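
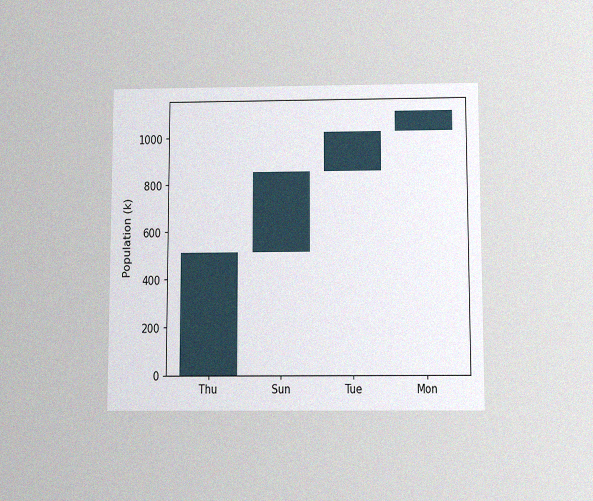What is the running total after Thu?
510k

The chart is viewed slightly from below, with some photo noise. After Thu the running total reaches 510k.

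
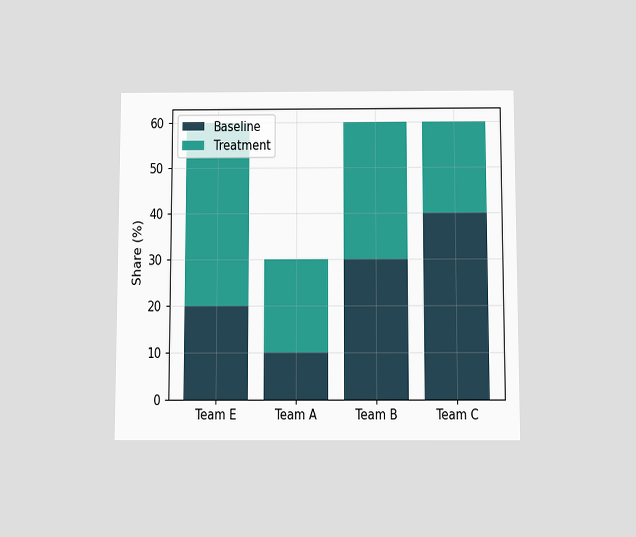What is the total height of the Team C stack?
The chart is viewed slightly from below. The Team C stack's top reaches 60% on the y-axis.

60%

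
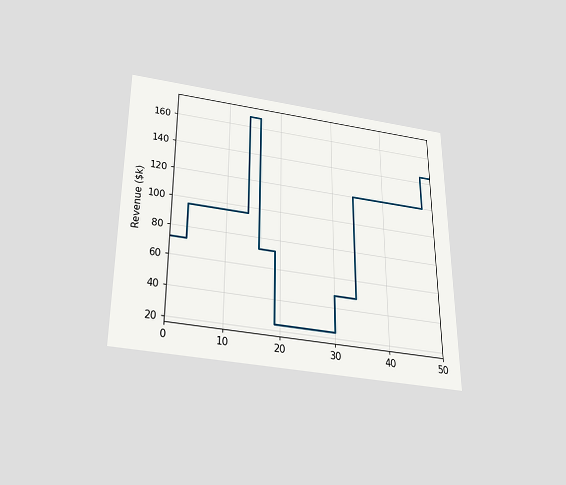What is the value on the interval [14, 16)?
$168k

The chart is viewed slightly from below. On [14, 16) the step sits at $168k.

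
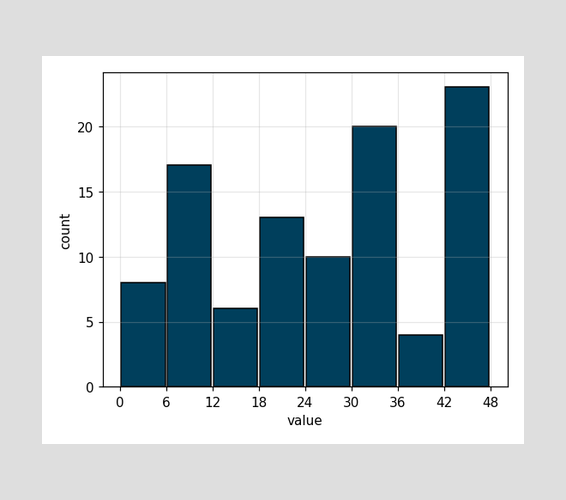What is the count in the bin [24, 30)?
10

The [24, 30) bin has height 10.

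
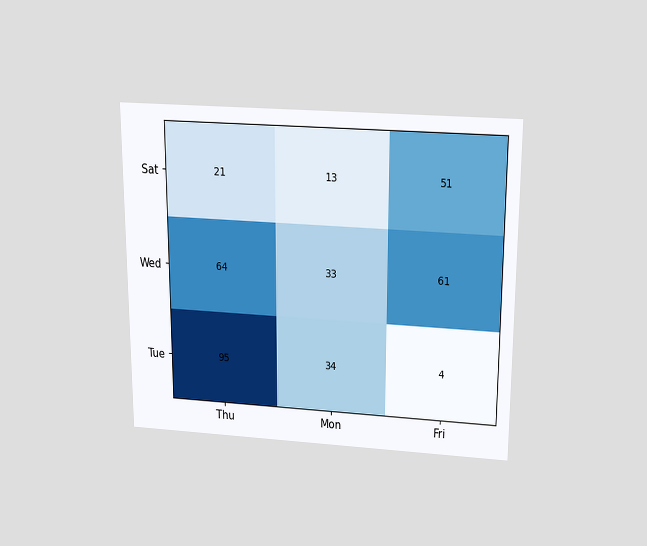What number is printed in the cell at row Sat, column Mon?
The chart is viewed slightly from above. The (Sat, Mon) cell reads 13.

13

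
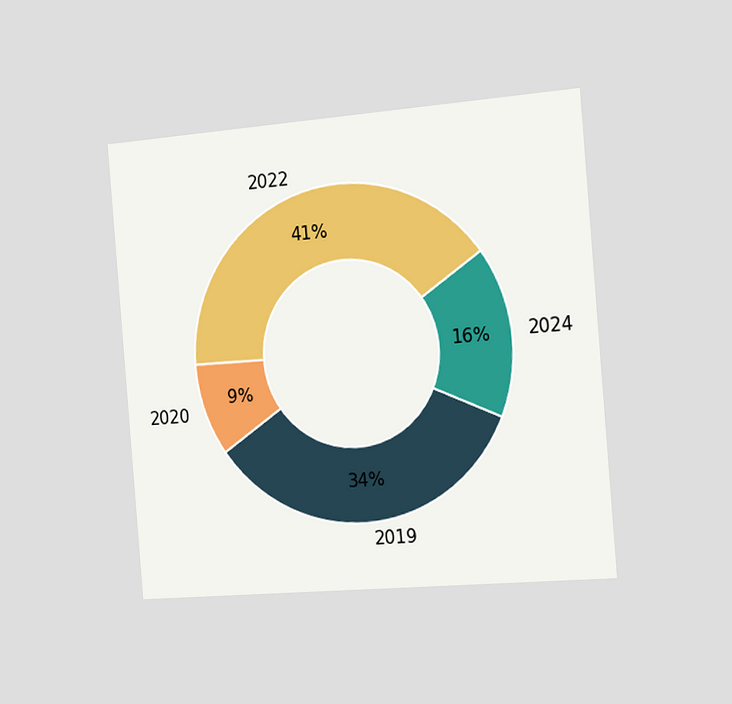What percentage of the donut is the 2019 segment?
34%

The chart is tilted about 5° counter-clockwise and viewed slightly from the right. The 2019 segment takes up 34% of the ring.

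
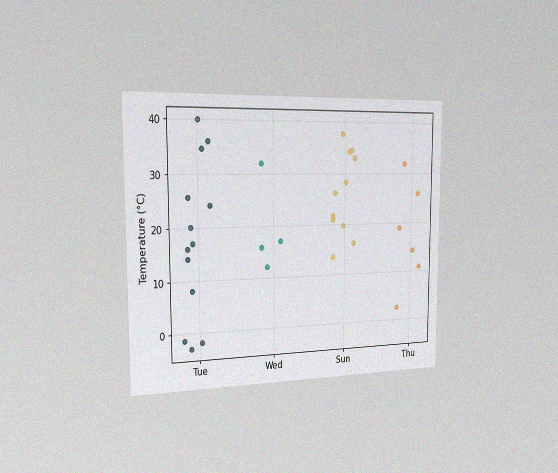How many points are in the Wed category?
4

The chart is viewed slightly from the left, with some photo noise. Counting the markers in the Wed column gives 4.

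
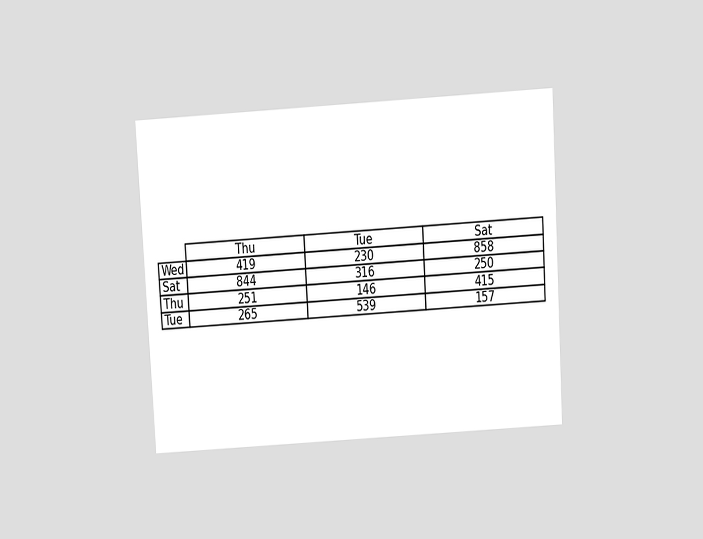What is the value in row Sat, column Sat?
The chart is tilted about 3° counter-clockwise and viewed slightly from above. The (Sat, Sat) cell reads 250.

250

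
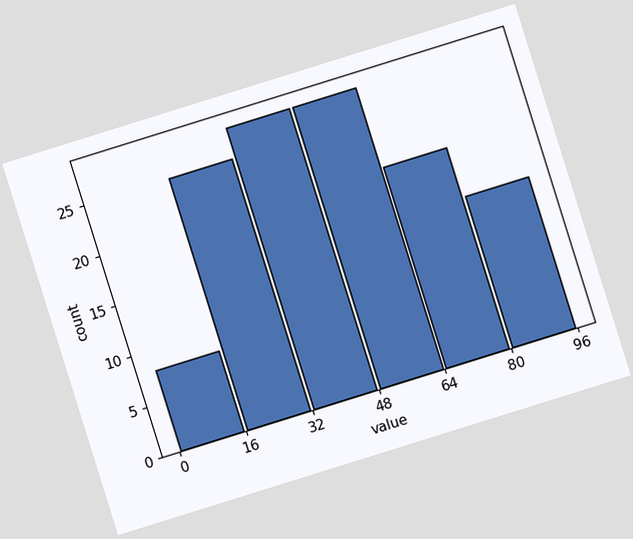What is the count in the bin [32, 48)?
28

The chart is tilted about 17° counter-clockwise. The [32, 48) bin has height 28.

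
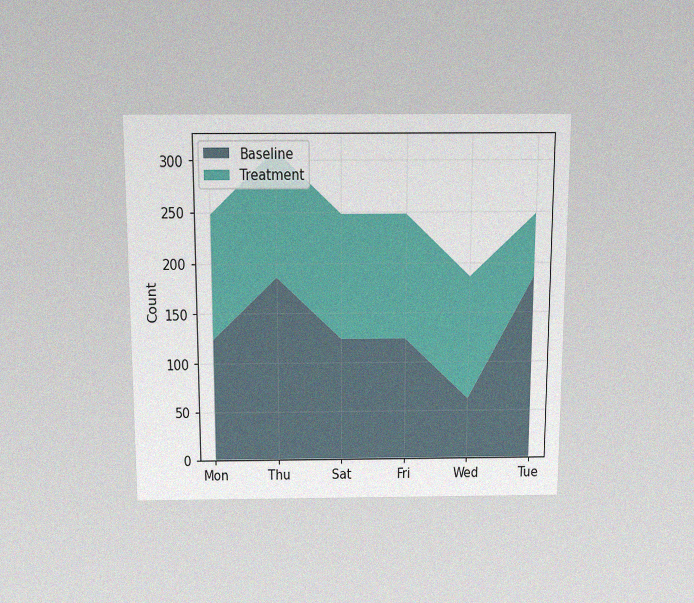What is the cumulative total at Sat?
The chart is viewed slightly from above, with some photo noise. The stacked total at Sat reaches 248.

248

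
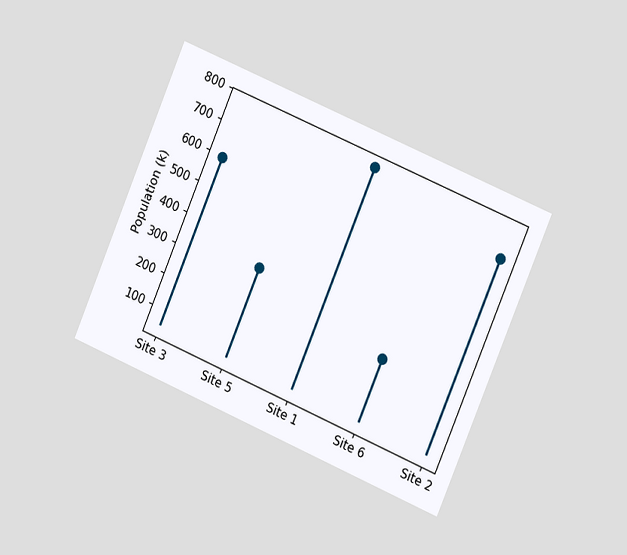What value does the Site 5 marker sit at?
The chart is tilted about 23° clockwise and viewed slightly from the right. The Site 5 marker sits at 340k.

340k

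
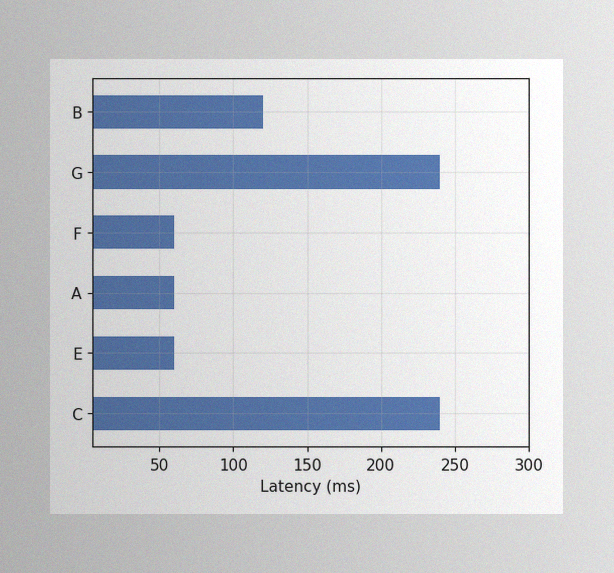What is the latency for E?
60ms

The image has some photo noise and uneven lighting. Reading along the chart's x-axis, the E bar reaches 60ms.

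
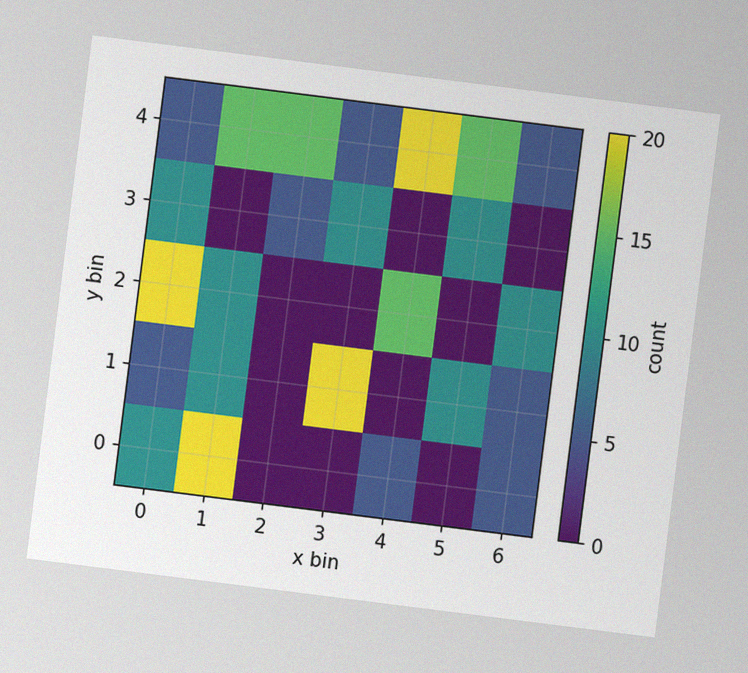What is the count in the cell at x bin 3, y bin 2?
The chart is tilted about 7° clockwise, with some photo noise. Matching the cell (3, 2) against the colorbar gives 0.

0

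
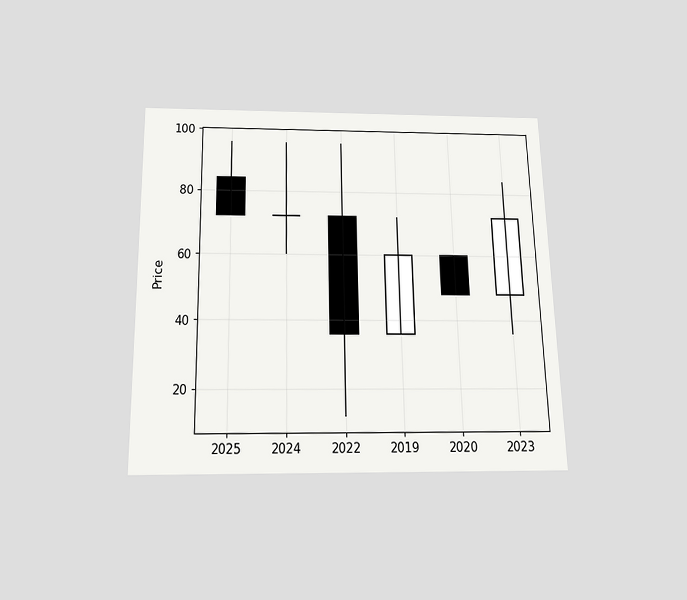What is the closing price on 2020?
The chart is viewed slightly from below. The 2020 candle closes at 48.

48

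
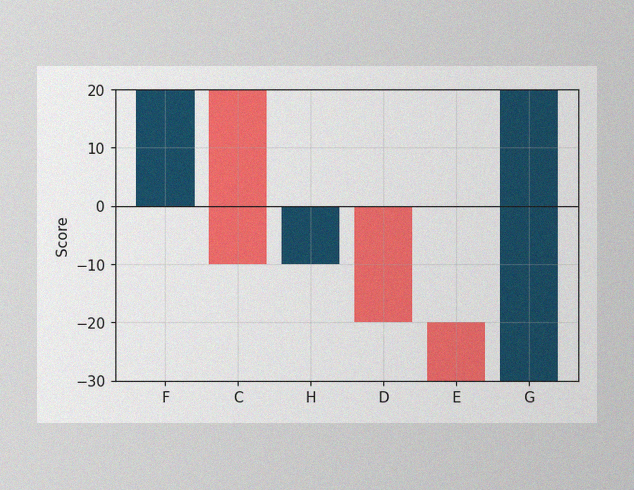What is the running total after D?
-20

The image has some photo noise and uneven lighting. After D the running total reaches -20.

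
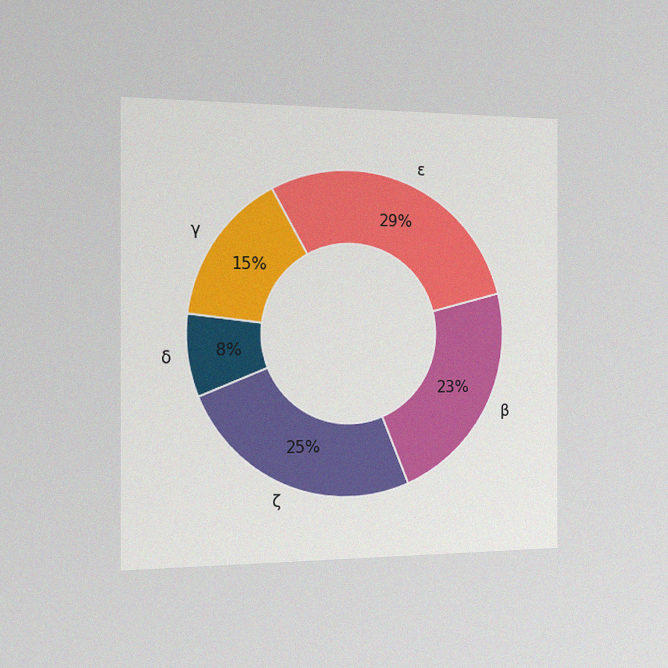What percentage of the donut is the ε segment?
29%

The chart is viewed slightly from the left, with some photo noise. The ε segment takes up 29% of the ring.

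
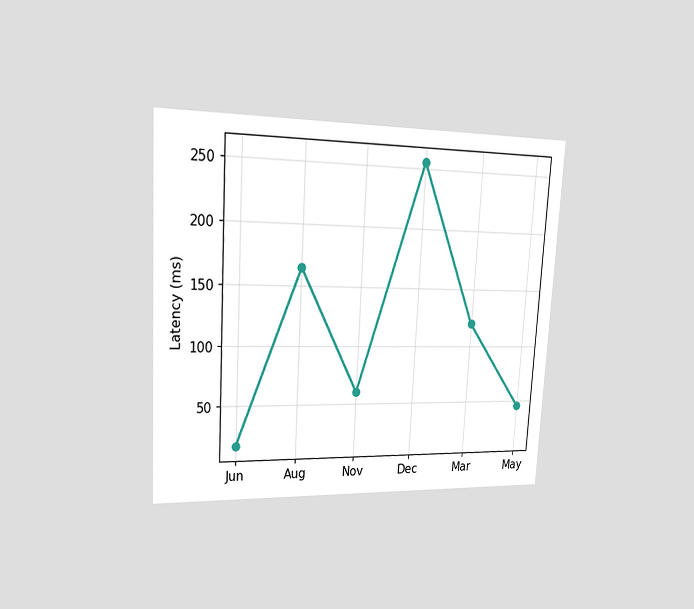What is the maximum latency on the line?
255ms

The chart is tilted about 3° clockwise and viewed slightly from the left. The highest point is at Dec, and reading across to the y-axis gives 255ms.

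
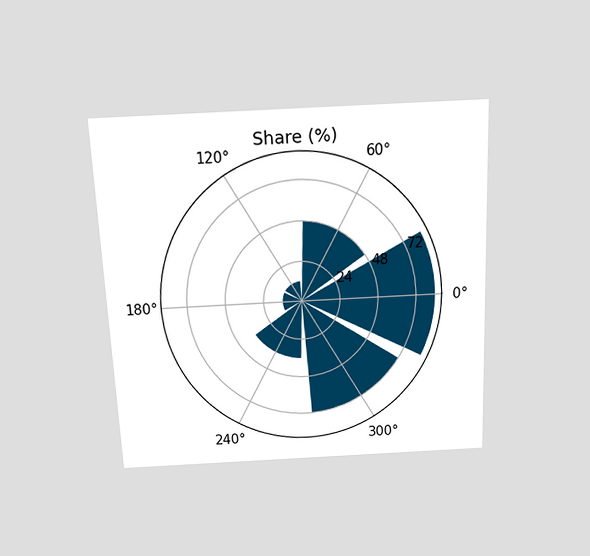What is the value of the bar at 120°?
12%

The chart is tilted about 2° counter-clockwise and viewed slightly from above. The bar at 120° reaches 12% on the radial axis.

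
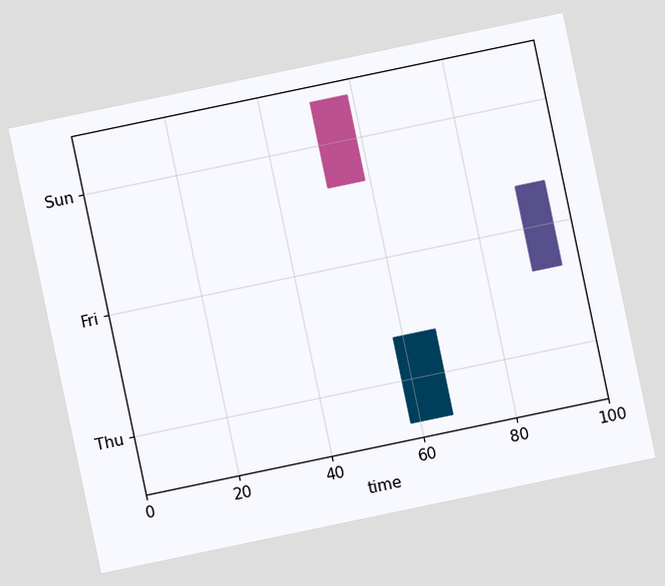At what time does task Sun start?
The chart is tilted about 12° counter-clockwise. The Sun bar begins at t=51.

51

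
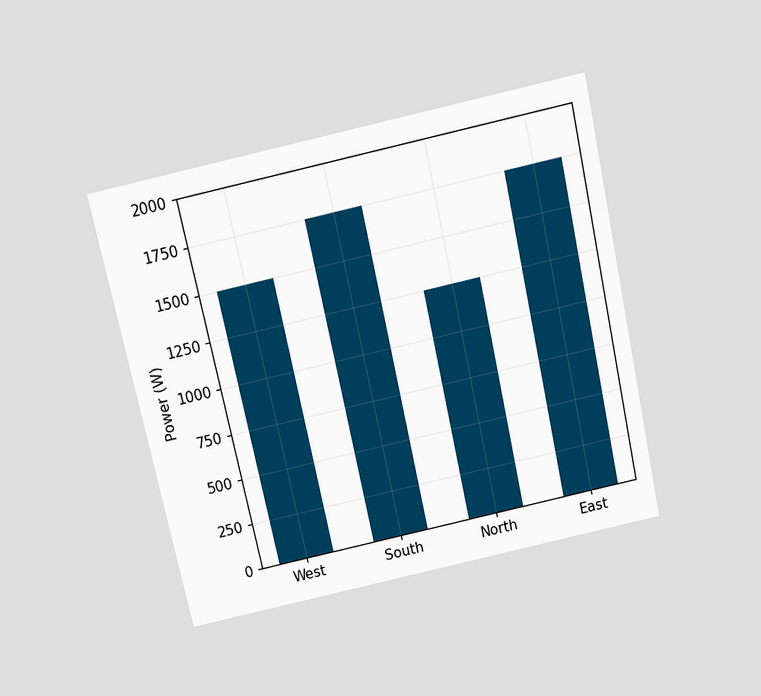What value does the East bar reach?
The chart is tilted about 12° counter-clockwise and viewed slightly from above. Reading along the chart's y-axis, the East bar reaches 1750W.

1750W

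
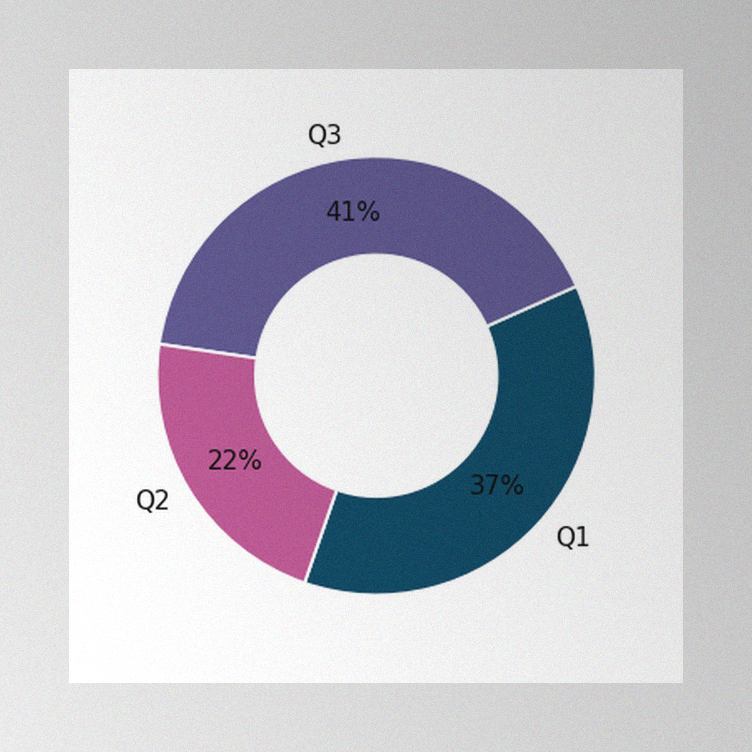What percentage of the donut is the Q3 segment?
The image has some photo noise and uneven lighting. The Q3 segment takes up 41% of the ring.

41%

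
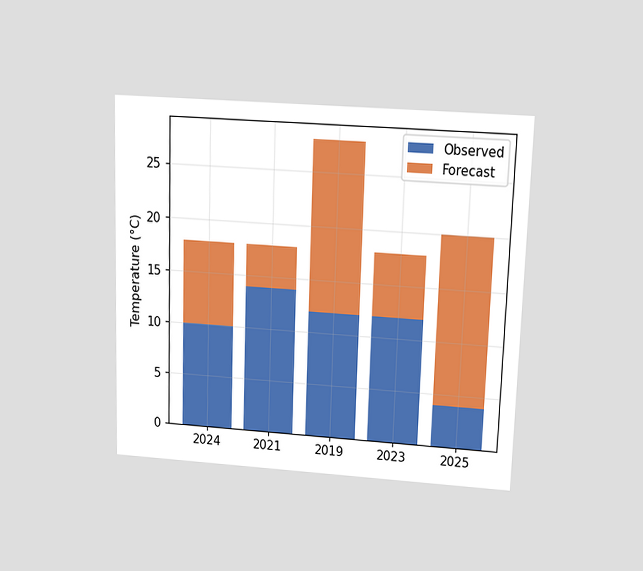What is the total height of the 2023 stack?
The chart is viewed slightly from above. The 2023 stack's top reaches 18°C on the y-axis.

18°C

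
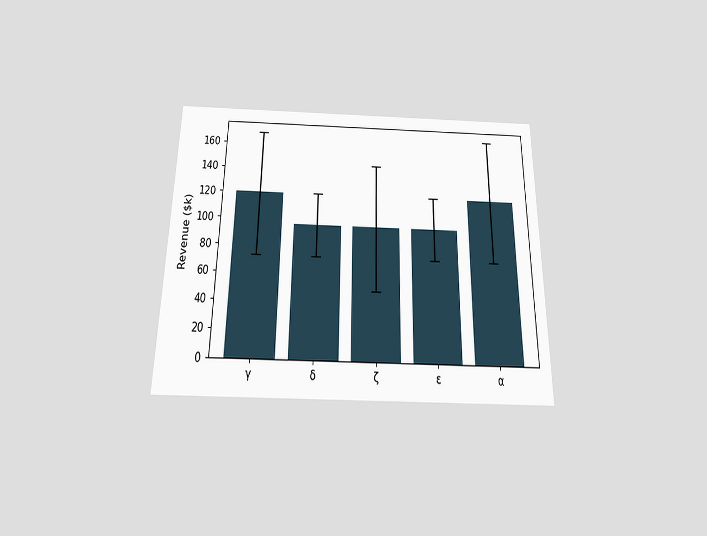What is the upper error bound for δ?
The chart is viewed slightly from below. The δ bar's upper whisker reaches $120k.

$120k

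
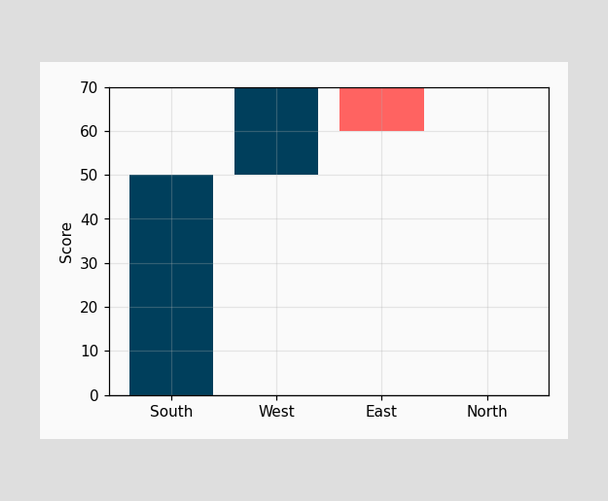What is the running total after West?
After West the running total reaches 70.

70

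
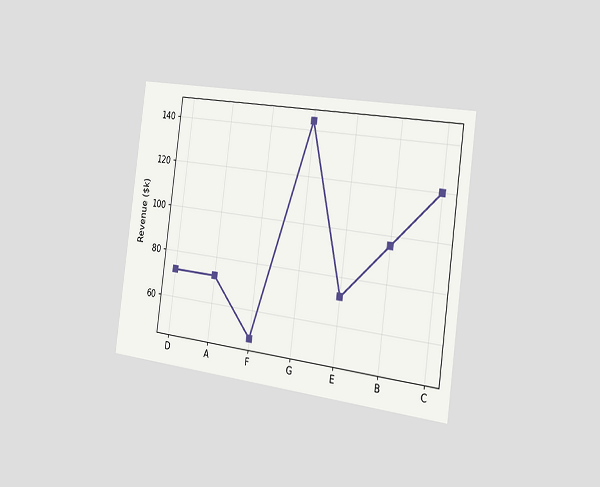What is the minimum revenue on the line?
$48k

The chart is tilted about 7° clockwise and viewed slightly from the right. The lowest point is at F, and reading across to the y-axis gives $48k.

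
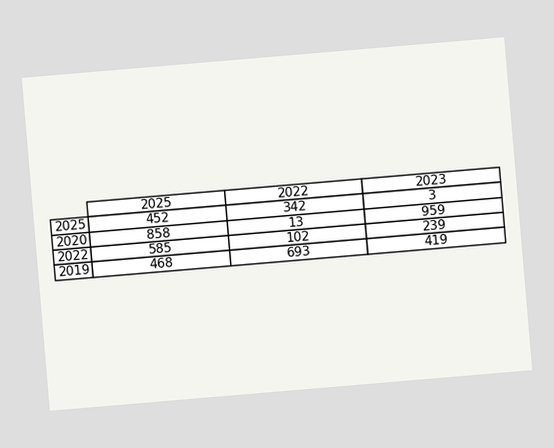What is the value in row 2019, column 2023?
419

The chart is tilted about 5° counter-clockwise. The (2019, 2023) cell reads 419.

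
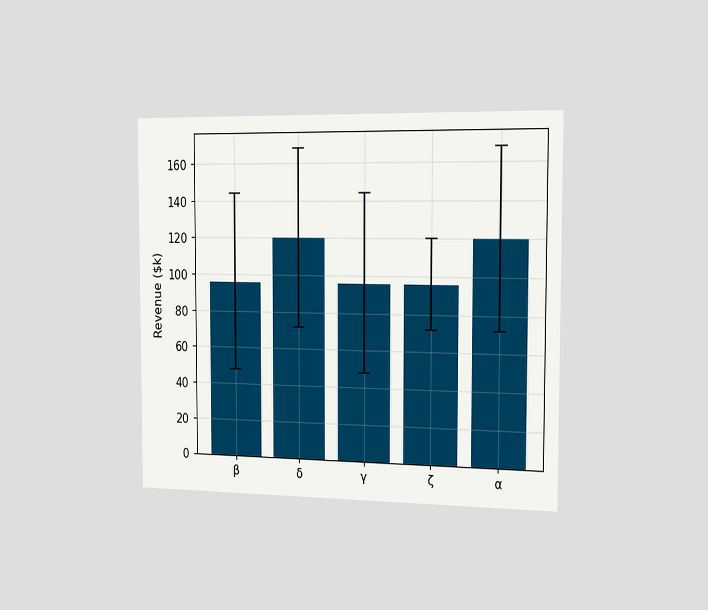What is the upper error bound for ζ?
The chart is viewed slightly from the right. The ζ bar's upper whisker reaches $120k.

$120k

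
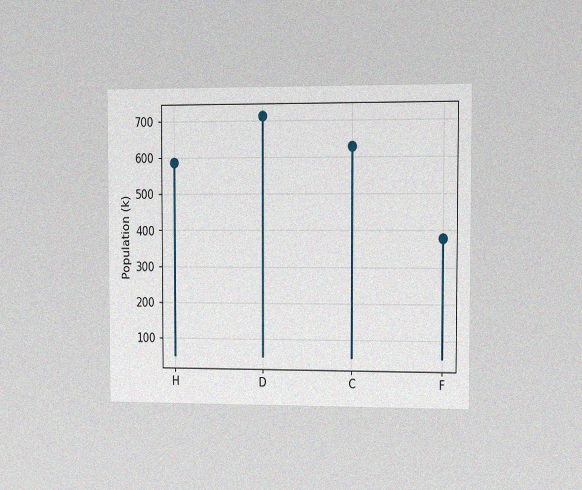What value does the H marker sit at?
588k

The chart is viewed at a slight angle, with some photo noise. The H marker sits at 588k.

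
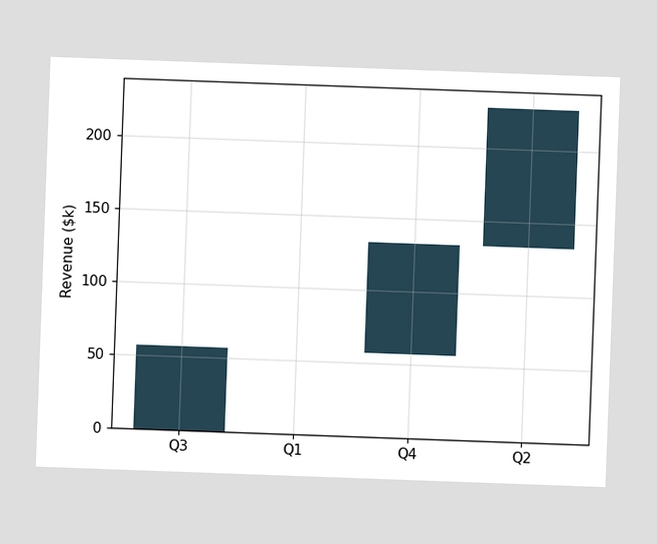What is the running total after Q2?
The chart is tilted about 2° clockwise. After Q2 the running total reaches $228k.

$228k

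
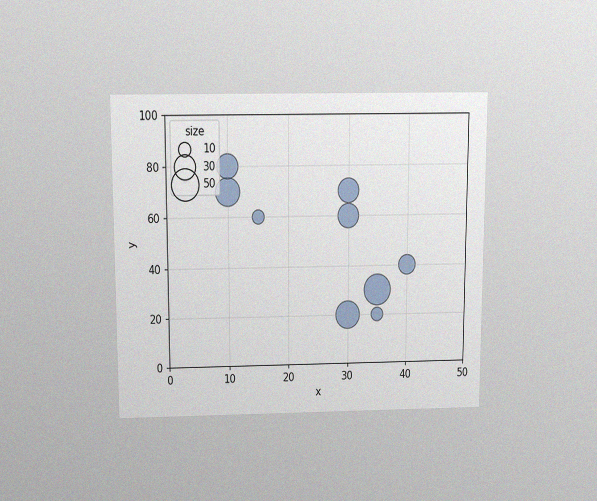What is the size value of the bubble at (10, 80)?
30

The chart is viewed slightly from above, with some photo noise. Matching the bubble at (10, 80) against the size legend gives 30.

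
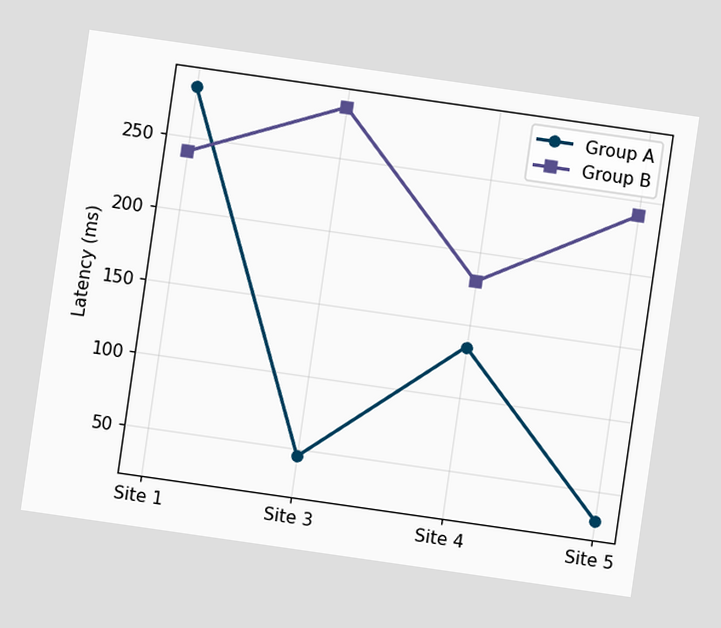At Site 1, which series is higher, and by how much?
Group A, by 45ms

The chart is tilted about 8° clockwise. At Site 1, Group A sits above the other line by 45ms.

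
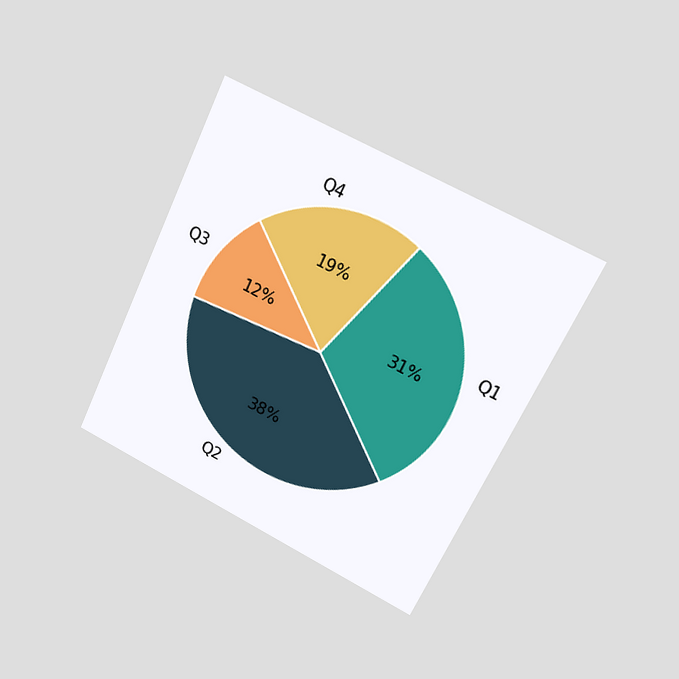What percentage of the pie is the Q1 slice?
31%

The chart is tilted about 25° clockwise and viewed slightly from the right. The Q1 slice takes up 31% of the pie.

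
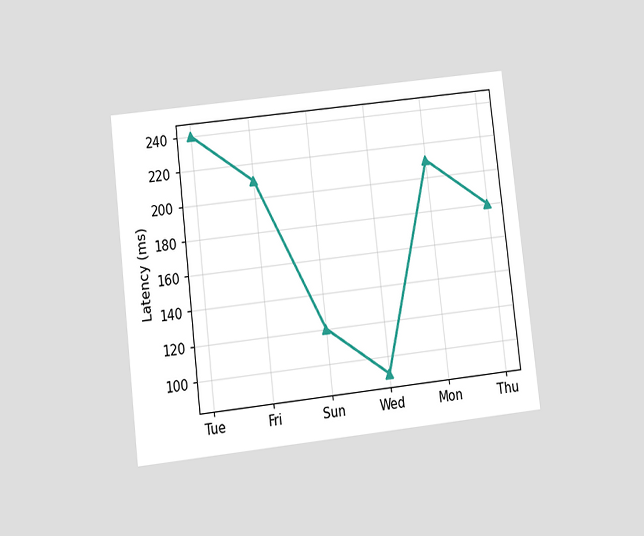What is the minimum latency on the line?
90ms

The chart is tilted about 7° counter-clockwise and viewed slightly from below. The lowest point is at Wed, and reading across to the y-axis gives 90ms.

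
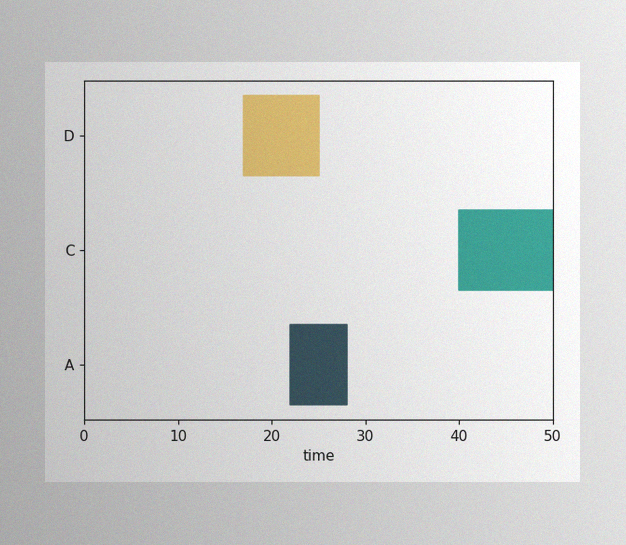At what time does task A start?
22

The image has some photo noise and uneven lighting. The A bar begins at t=22.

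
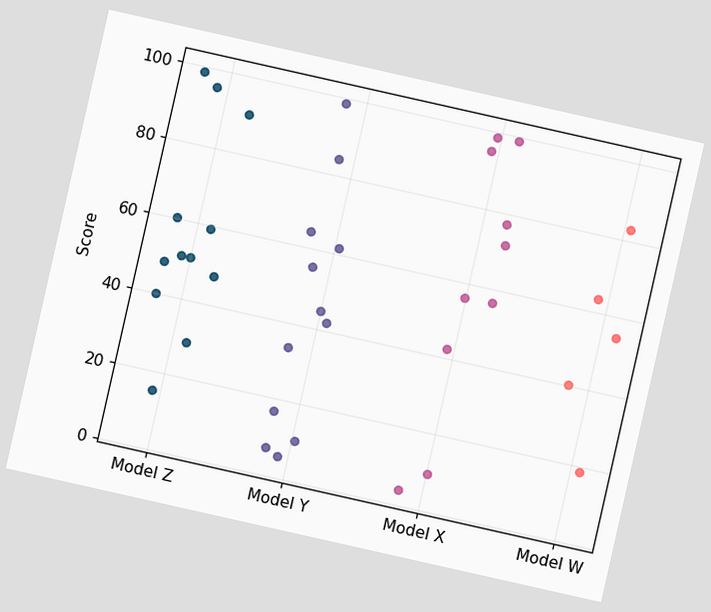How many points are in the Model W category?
5

The chart is tilted about 13° clockwise. Counting the markers in the Model W column gives 5.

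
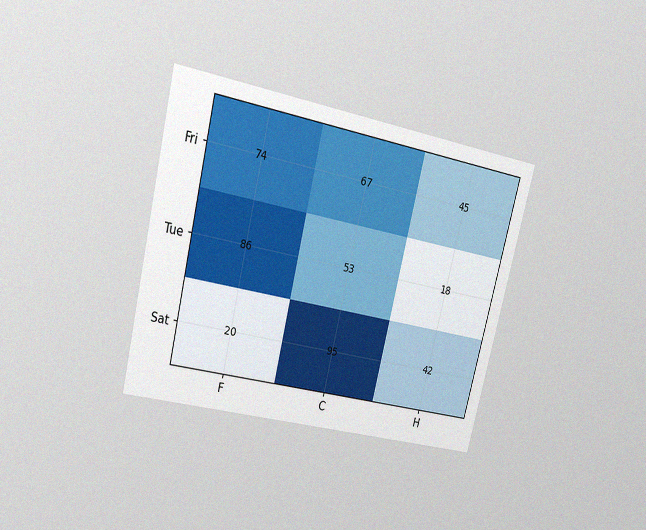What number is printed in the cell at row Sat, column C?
95

The chart is tilted about 14° clockwise and viewed at a slight angle, with some photo noise. The (Sat, C) cell reads 95.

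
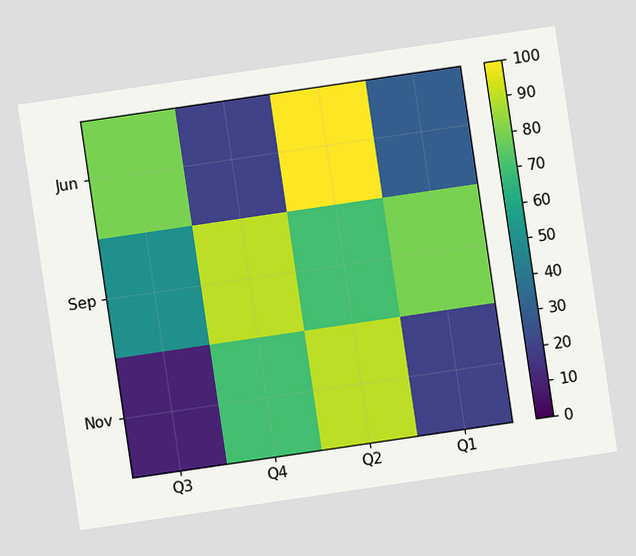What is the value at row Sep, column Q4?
The chart is tilted about 8° counter-clockwise. Matching cell (Sep, Q4) against the colorbar gives 90.

90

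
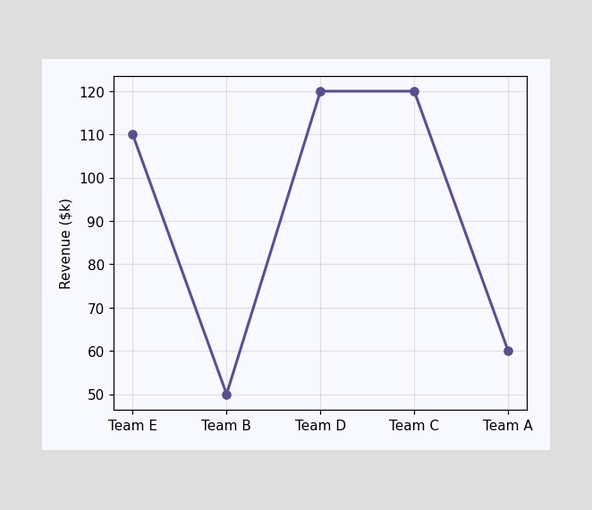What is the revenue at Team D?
$120k

At Team D, the line is at $120k.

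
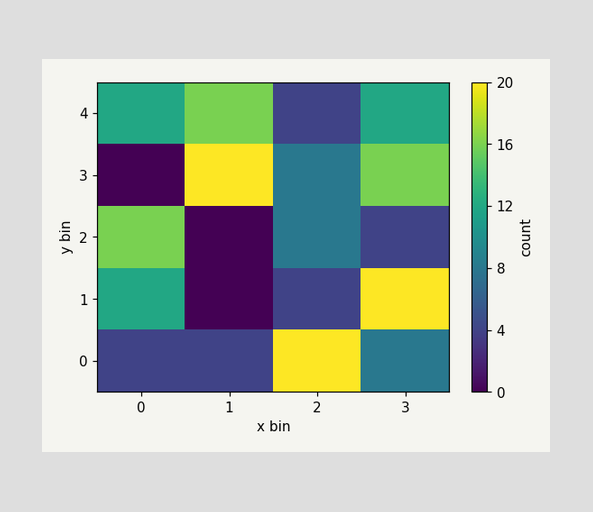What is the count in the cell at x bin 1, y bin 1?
0

Matching the cell (1, 1) against the colorbar gives 0.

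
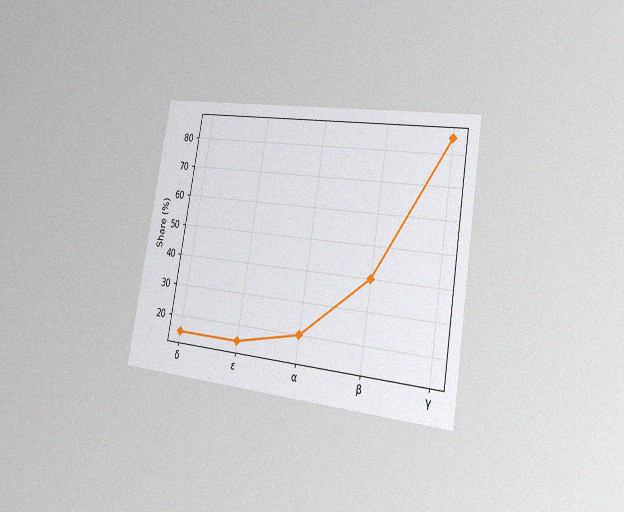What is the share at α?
20%

The chart is tilted about 9° clockwise and viewed slightly from the right, with some photo noise. At α, the line is at 20%.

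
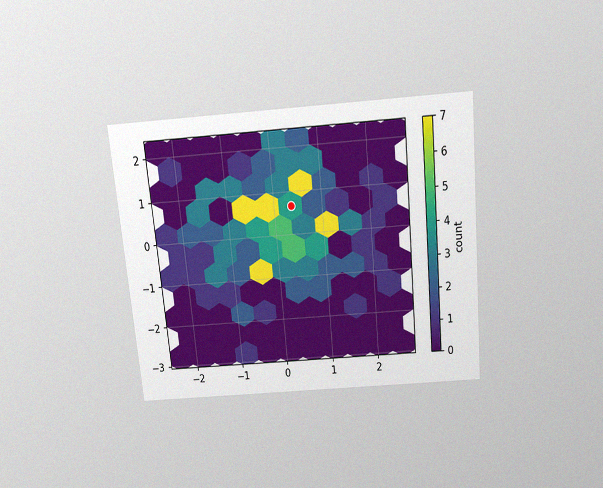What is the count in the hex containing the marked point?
4

The chart is tilted about 5° counter-clockwise and viewed slightly from above, with some photo noise. The marked hex reads 4 on the colorbar.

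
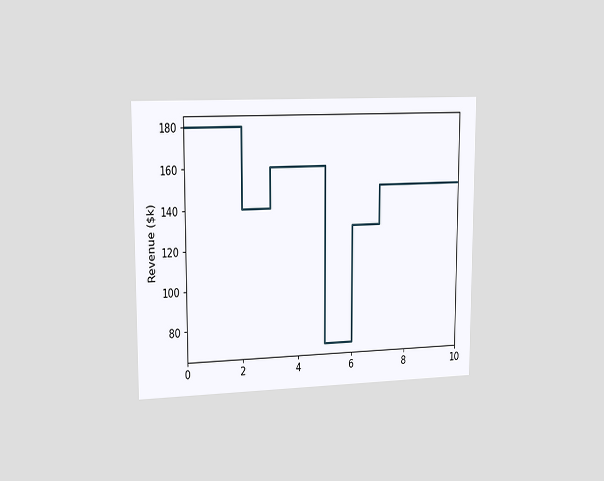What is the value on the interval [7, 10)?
$150k

The chart is viewed slightly from the left. On [7, 10) the step sits at $150k.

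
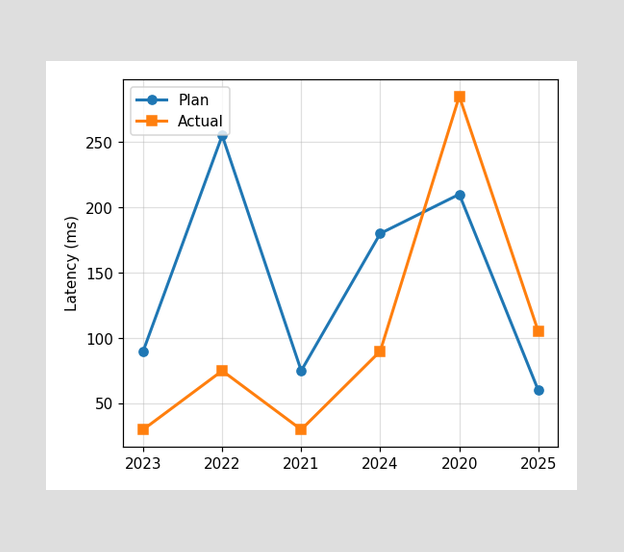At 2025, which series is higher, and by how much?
At 2025, Actual sits above the other line by 45ms.

Actual, by 45ms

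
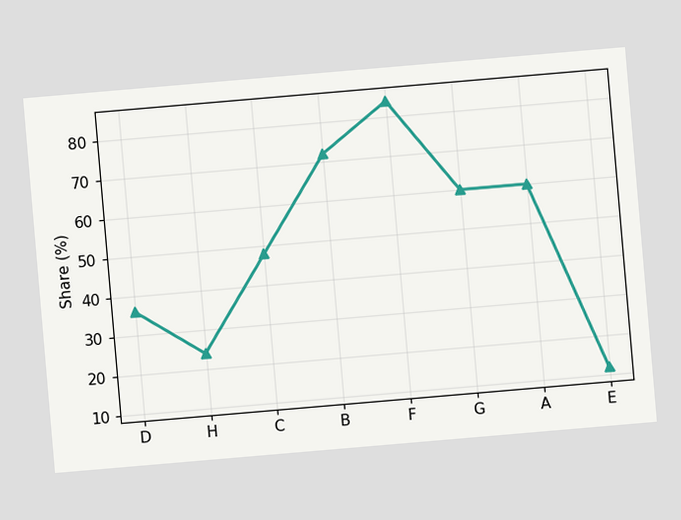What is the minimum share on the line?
12%

The chart is tilted about 5° counter-clockwise. The lowest point is at E, and reading across to the y-axis gives 12%.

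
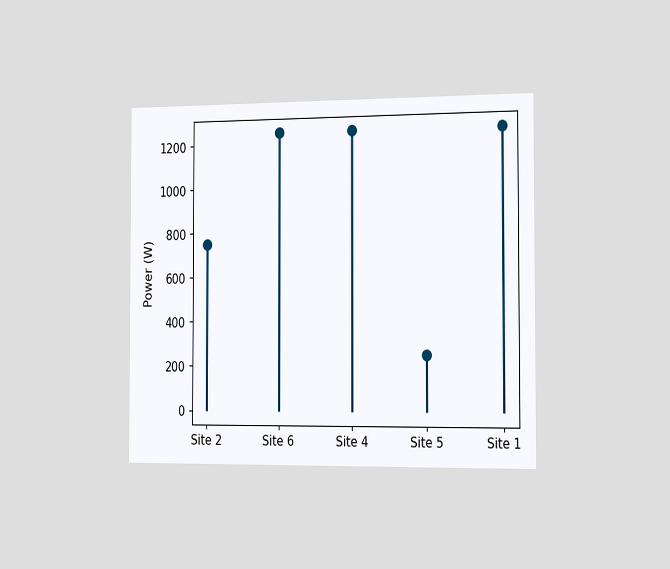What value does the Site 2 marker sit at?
The chart is viewed slightly from the right. The Site 2 marker sits at 750W.

750W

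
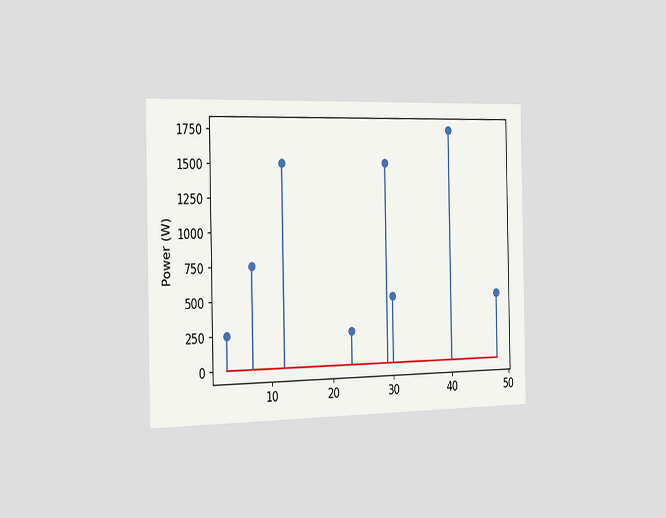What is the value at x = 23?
250W

The chart is viewed slightly from the left. The stem at x=23 reaches 250W.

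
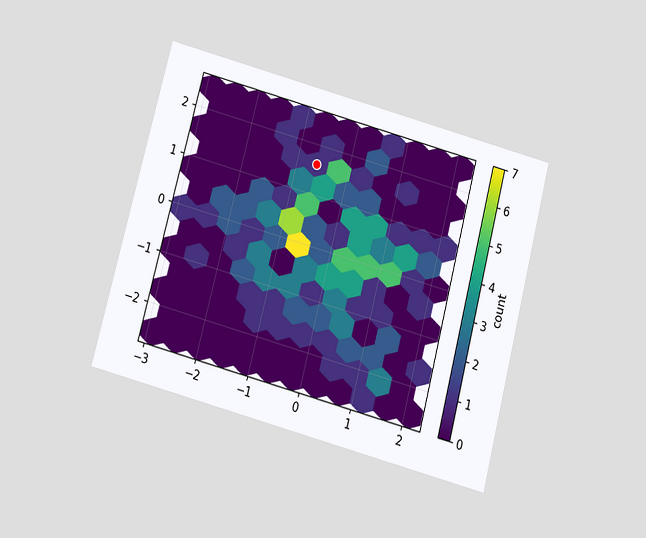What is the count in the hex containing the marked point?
The chart is tilted about 15° clockwise and viewed slightly from below. The marked hex reads 1 on the colorbar.

1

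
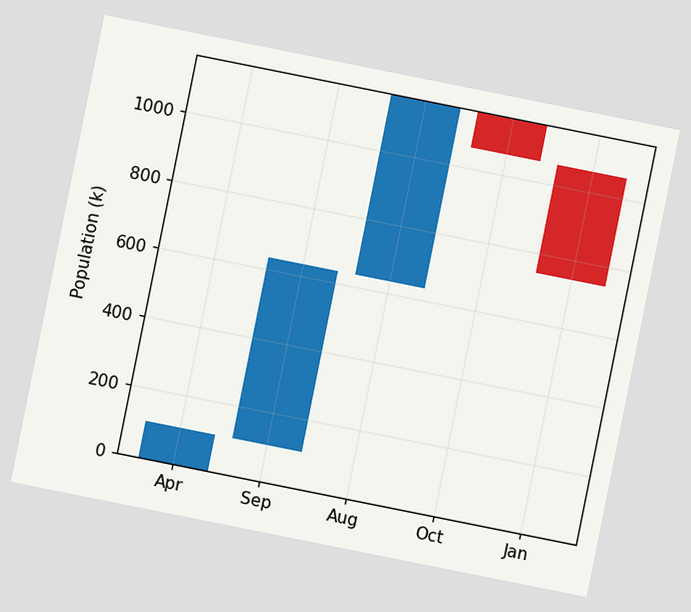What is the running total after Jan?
The chart is tilted about 11° clockwise. After Jan the running total reaches 742k.

742k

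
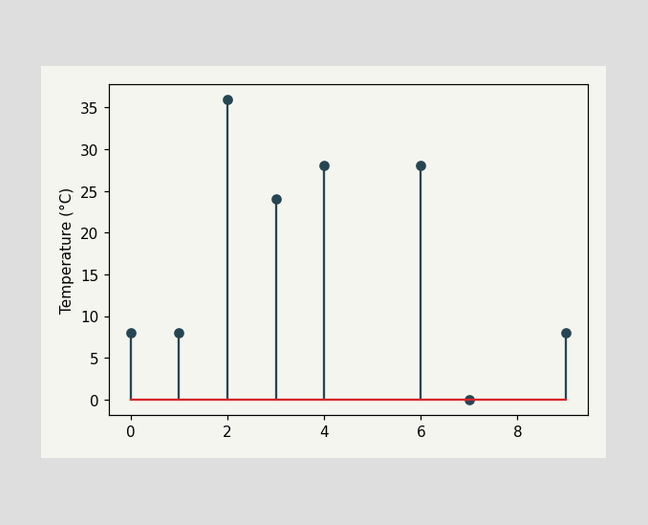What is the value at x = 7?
The stem at x=7 reaches 0°C.

0°C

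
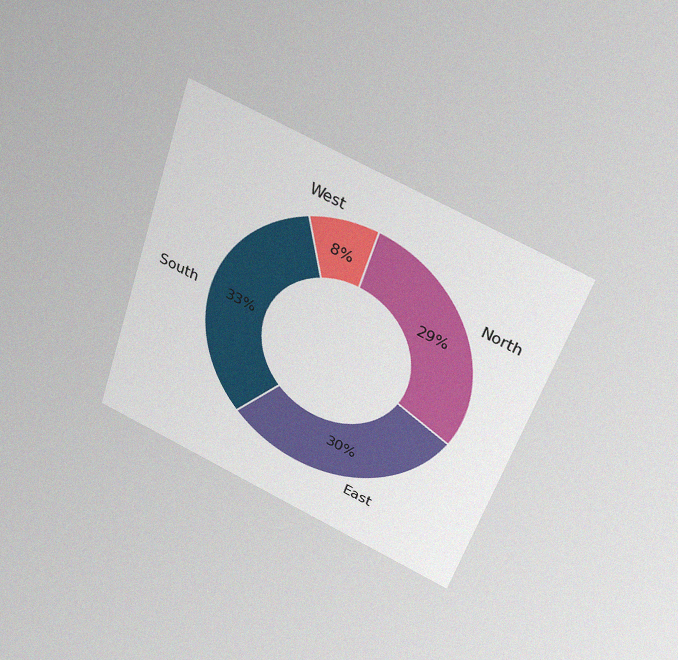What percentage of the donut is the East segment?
The chart is tilted about 18° clockwise and viewed slightly from above, with some photo noise. The East segment takes up 30% of the ring.

30%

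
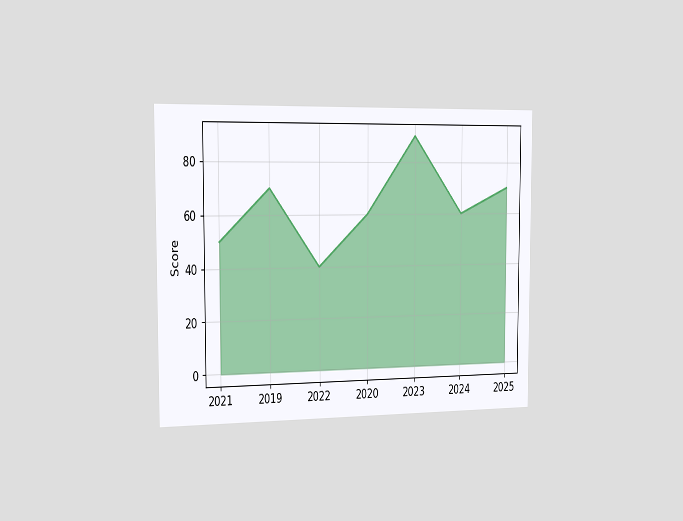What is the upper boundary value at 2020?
The chart is viewed slightly from the left. At 2020 the upper boundary is at 60.

60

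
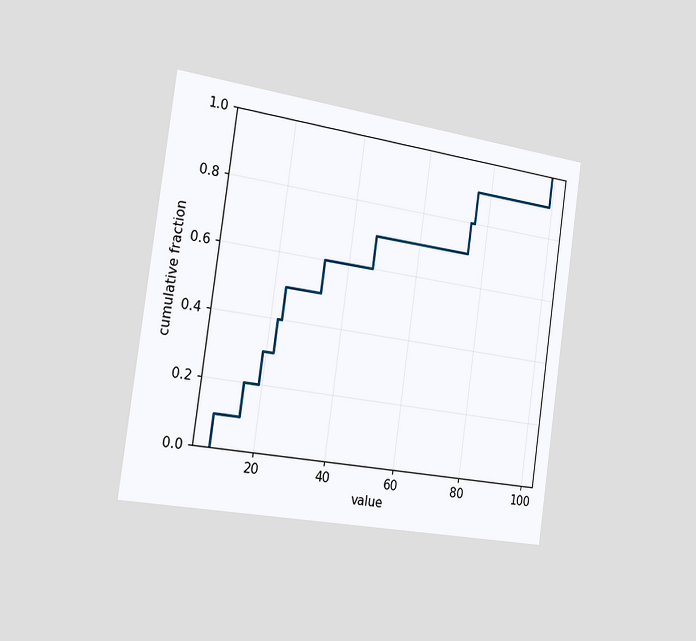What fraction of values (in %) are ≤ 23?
The chart is tilted about 8° clockwise and viewed slightly from the left. At x=23 the ECDF step is at 50%.

50%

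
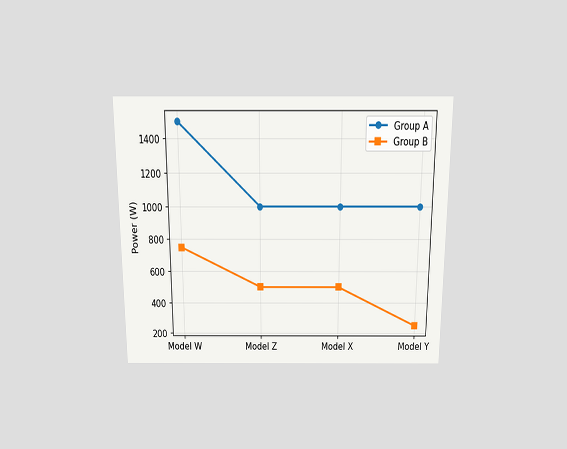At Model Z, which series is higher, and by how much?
The chart is viewed slightly from above. At Model Z, Group A sits above the other line by 500W.

Group A, by 500W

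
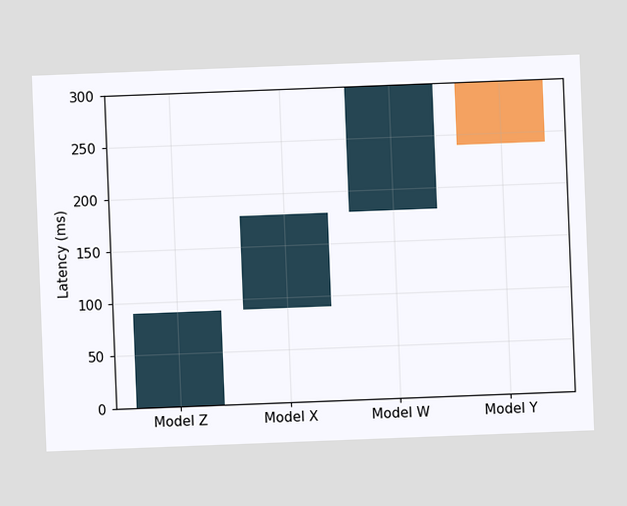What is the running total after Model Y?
The chart is tilted about 2° counter-clockwise. After Model Y the running total reaches 240ms.

240ms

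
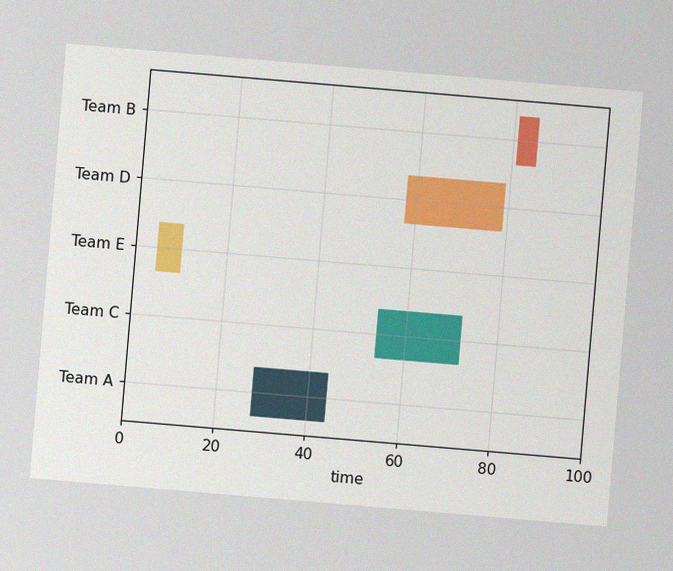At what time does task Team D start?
58

The chart is tilted about 5° clockwise, with some photo noise. The Team D bar begins at t=58.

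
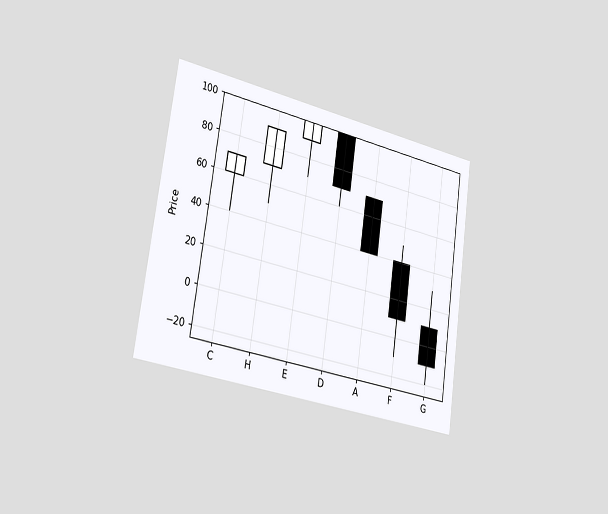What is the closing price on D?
70

The chart is tilted about 8° clockwise and viewed slightly from the left. The D candle closes at 70.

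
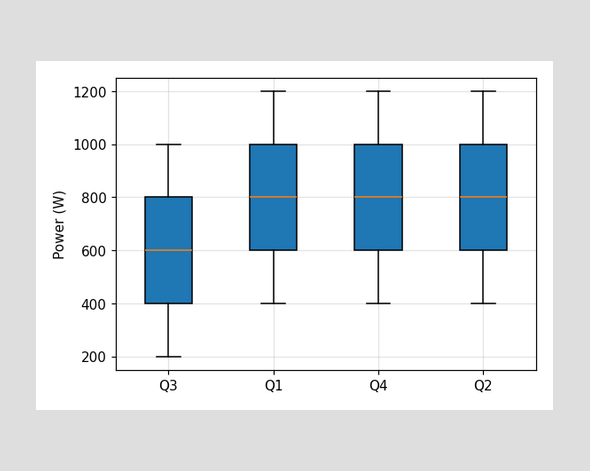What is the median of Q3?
600W

The median line in the Q3 box sits at 600W.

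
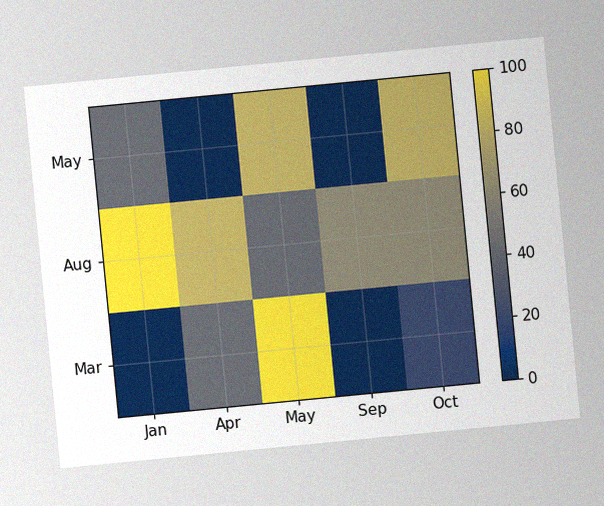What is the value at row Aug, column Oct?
The chart is tilted about 6° counter-clockwise, with some photo noise. Matching cell (Aug, Oct) against the colorbar gives 60.

60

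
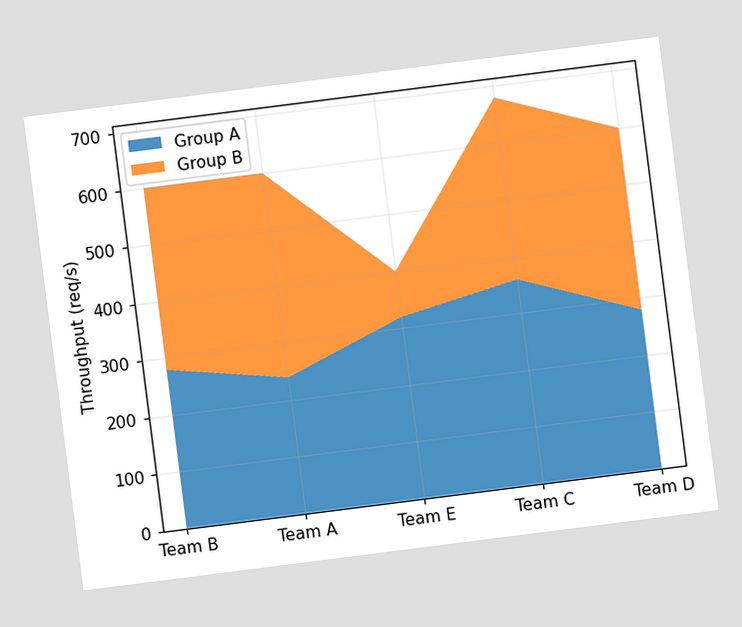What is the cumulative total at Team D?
600req/s

The chart is tilted about 7° counter-clockwise. The stacked total at Team D reaches 600req/s.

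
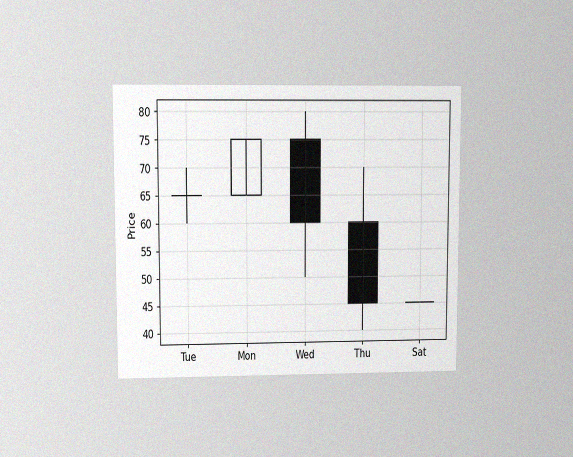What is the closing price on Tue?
65

The chart is viewed at a slight angle, with some photo noise. The Tue candle closes at 65.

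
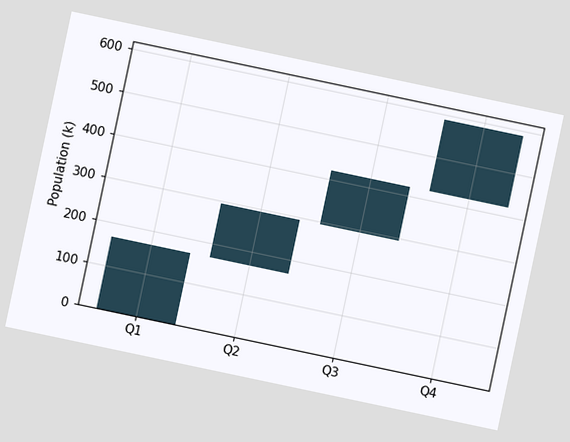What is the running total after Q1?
The chart is tilted about 12° clockwise. After Q1 the running total reaches 168k.

168k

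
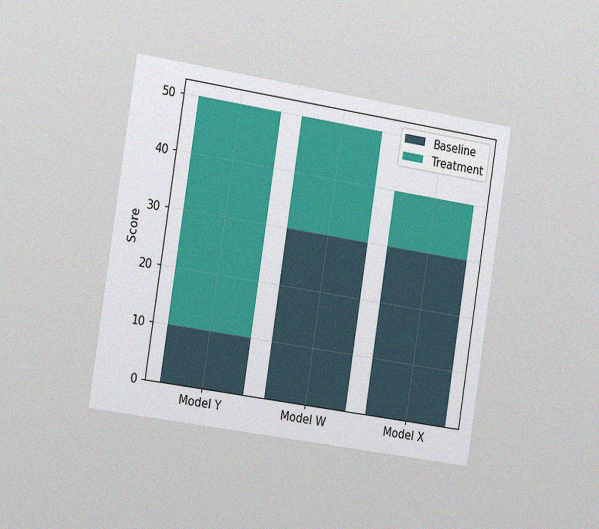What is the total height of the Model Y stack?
50

The chart is tilted about 9° clockwise and viewed slightly from the left, with some photo noise. The Model Y stack's top reaches 50 on the y-axis.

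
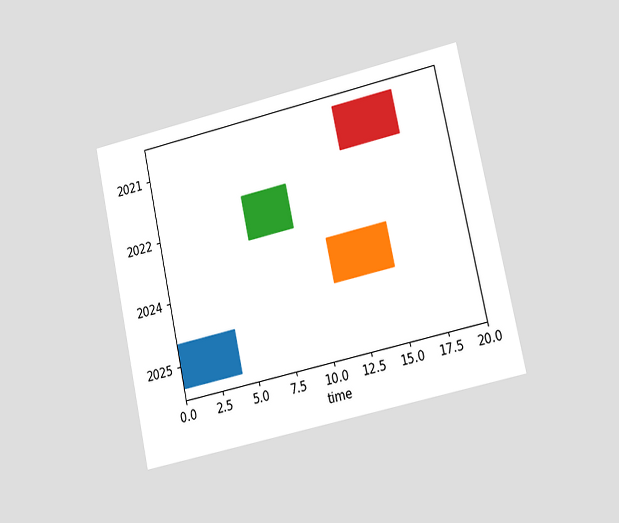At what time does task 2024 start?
11

The chart is tilted about 12° counter-clockwise and viewed at a slight angle. The 2024 bar begins at t=11.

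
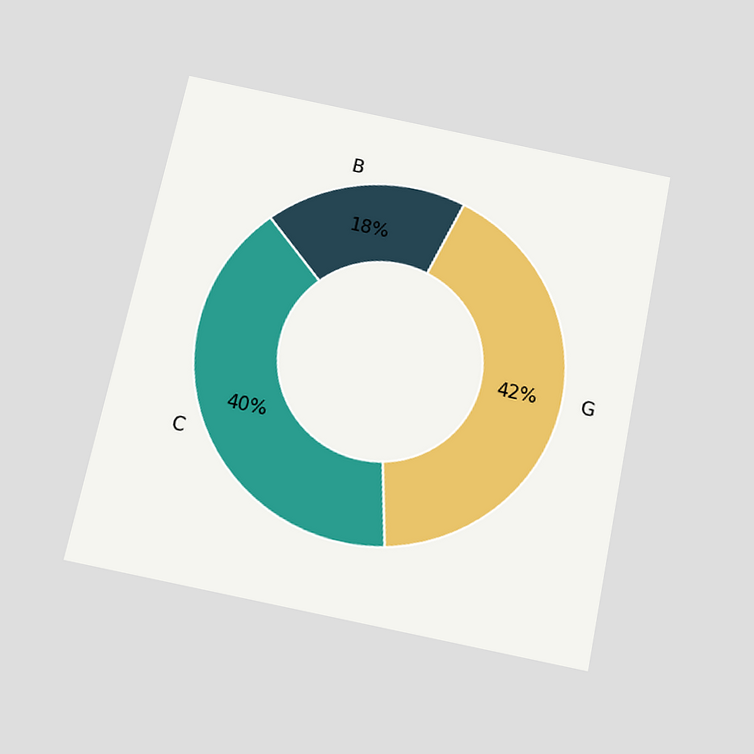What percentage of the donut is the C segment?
40%

The chart is tilted about 12° clockwise and viewed slightly from below. The C segment takes up 40% of the ring.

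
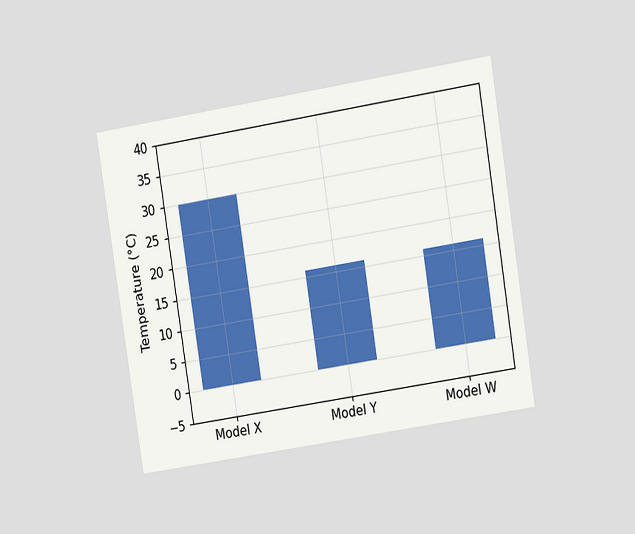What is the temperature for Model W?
The chart is tilted about 9° counter-clockwise and viewed at a slight angle. Reading along the chart's y-axis, the Model W bar reaches 16°C.

16°C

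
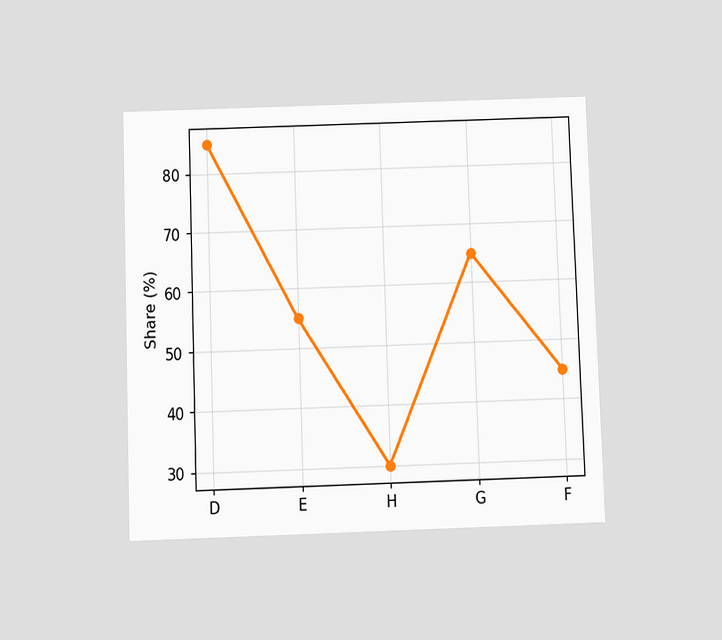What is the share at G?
The chart is viewed slightly from below. At G, the line is at 65%.

65%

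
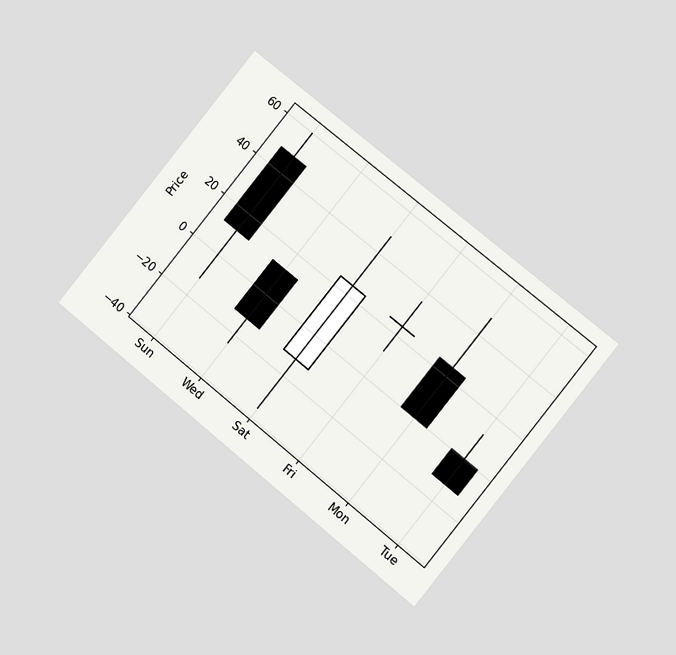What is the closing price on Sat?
The chart is tilted about 39° clockwise and viewed at a slight angle. The Sat candle closes at 24.

24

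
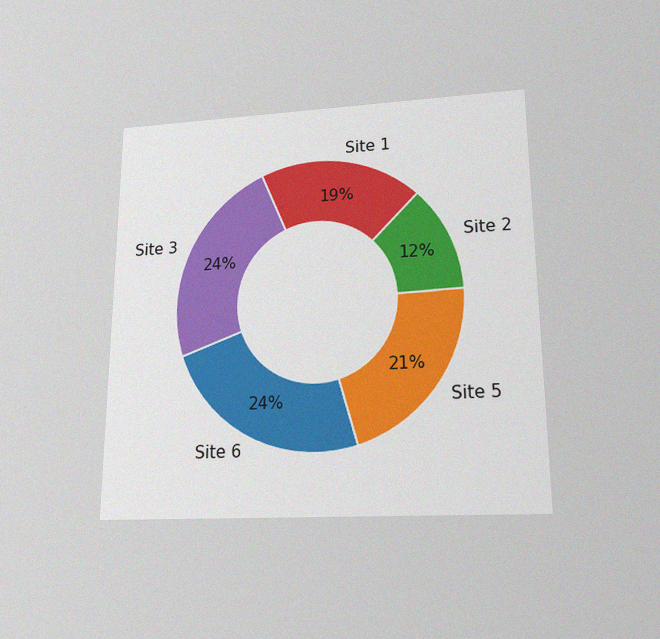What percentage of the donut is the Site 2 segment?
The chart is viewed slightly from below, with some photo noise. The Site 2 segment takes up 12% of the ring.

12%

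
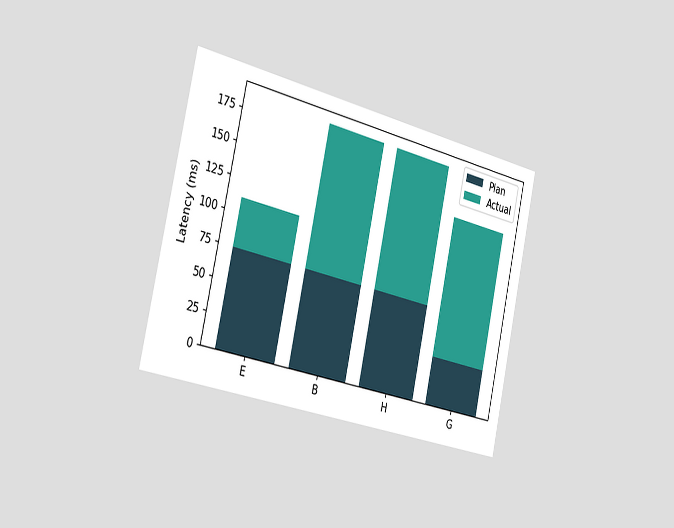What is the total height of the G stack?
The chart is tilted about 13° clockwise and viewed slightly from the left. The G stack's top reaches 148ms on the y-axis.

148ms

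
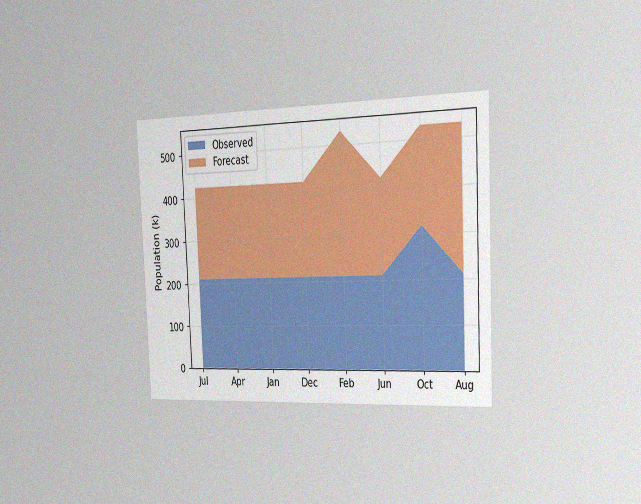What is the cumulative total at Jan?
424k

The chart is tilted about 2° counter-clockwise and viewed slightly from the right, with some photo noise. The stacked total at Jan reaches 424k.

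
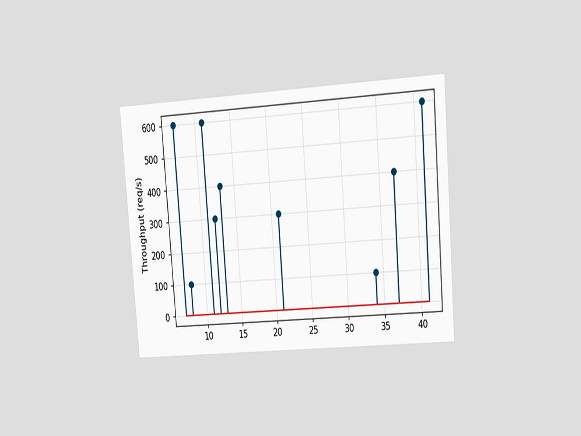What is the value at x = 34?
100req/s

The chart is tilted about 4° counter-clockwise and viewed slightly from the right. The stem at x=34 reaches 100req/s.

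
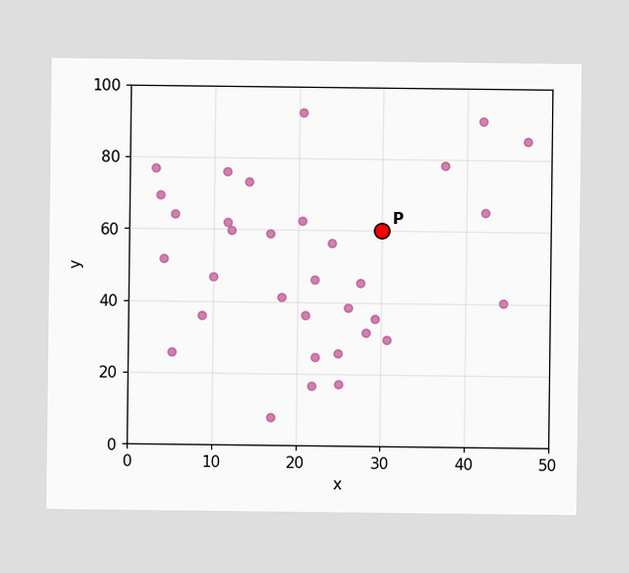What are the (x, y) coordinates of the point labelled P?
(30, 60)

Following the gridlines from P to each axis, P sits at (30, 60).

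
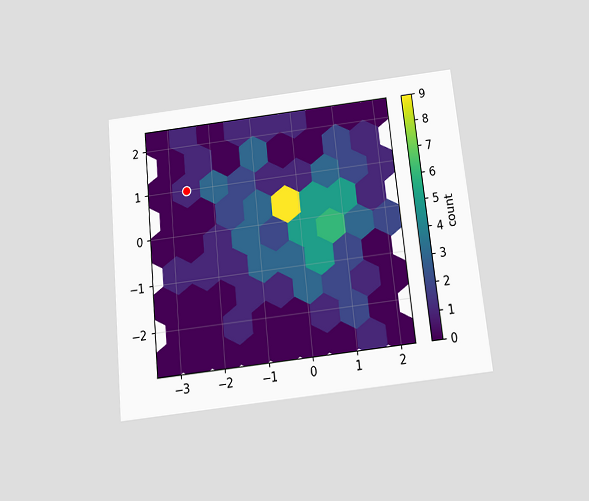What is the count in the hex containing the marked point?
1

The chart is tilted about 6° counter-clockwise and viewed slightly from below. The marked hex reads 1 on the colorbar.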